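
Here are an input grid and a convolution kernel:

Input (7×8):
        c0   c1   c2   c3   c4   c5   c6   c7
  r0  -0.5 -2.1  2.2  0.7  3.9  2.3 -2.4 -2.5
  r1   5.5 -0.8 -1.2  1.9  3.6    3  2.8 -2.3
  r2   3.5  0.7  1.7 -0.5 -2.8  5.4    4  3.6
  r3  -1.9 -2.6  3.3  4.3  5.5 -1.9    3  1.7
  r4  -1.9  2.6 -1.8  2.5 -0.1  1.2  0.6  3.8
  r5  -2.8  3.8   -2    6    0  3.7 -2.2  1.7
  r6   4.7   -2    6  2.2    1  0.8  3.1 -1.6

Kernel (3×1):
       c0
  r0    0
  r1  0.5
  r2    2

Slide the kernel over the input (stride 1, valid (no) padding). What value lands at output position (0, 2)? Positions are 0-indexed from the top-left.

The receptive field on the input at this output position is [2.2 / -1.2 / 1.7]. Elementwise product with the kernel and sum: -1.2·0.5 + 1.7·2.

2.8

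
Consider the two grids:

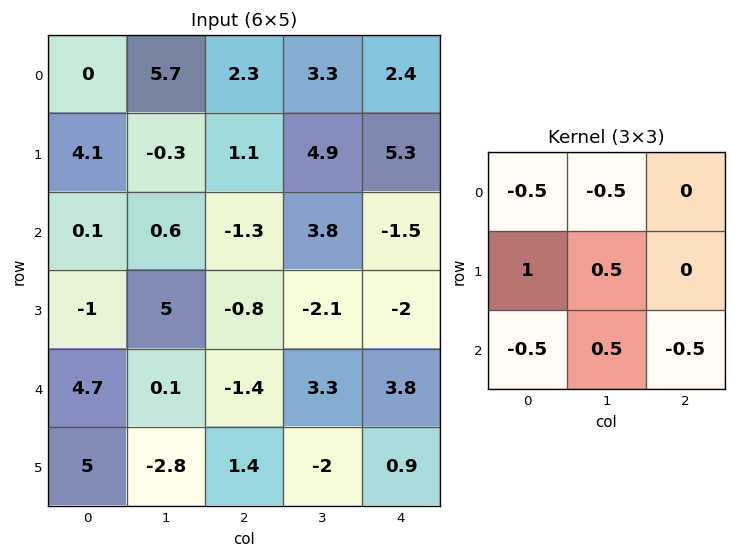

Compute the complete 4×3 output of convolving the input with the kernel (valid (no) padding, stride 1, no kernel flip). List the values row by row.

Output[0,0]: The receptive field on the input at this output position is [0 5.7 2.3 / 4.1 -0.3 1.1 / 0.1 0.6 -1.3]. Elementwise product with the kernel and sum: 0·-0.5 + 5.7·-0.5 + 4.1·1 + -0.3·0.5 + 0.1·-0.5 + 0.6·0.5 + -1.3·-0.5.

2 -6.6 4.05
1.9 -2.3 -2.05
-0.45 2.55 -2.65
-1.85 0.4 -0.45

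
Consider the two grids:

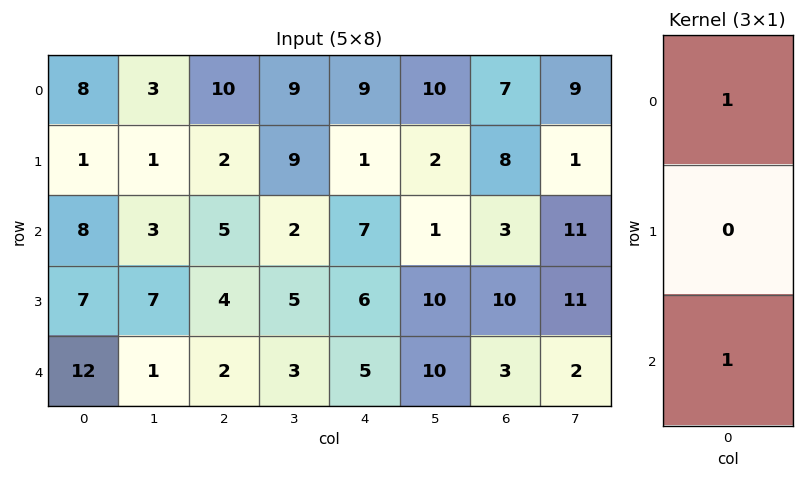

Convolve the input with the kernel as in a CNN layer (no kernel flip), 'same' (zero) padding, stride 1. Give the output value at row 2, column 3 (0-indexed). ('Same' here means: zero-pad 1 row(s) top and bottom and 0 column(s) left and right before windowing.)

The receptive field on the zero-padded input at this output position is [9 / 2 / 5]. Elementwise product with the kernel and sum: 9·1 + 5·1.

14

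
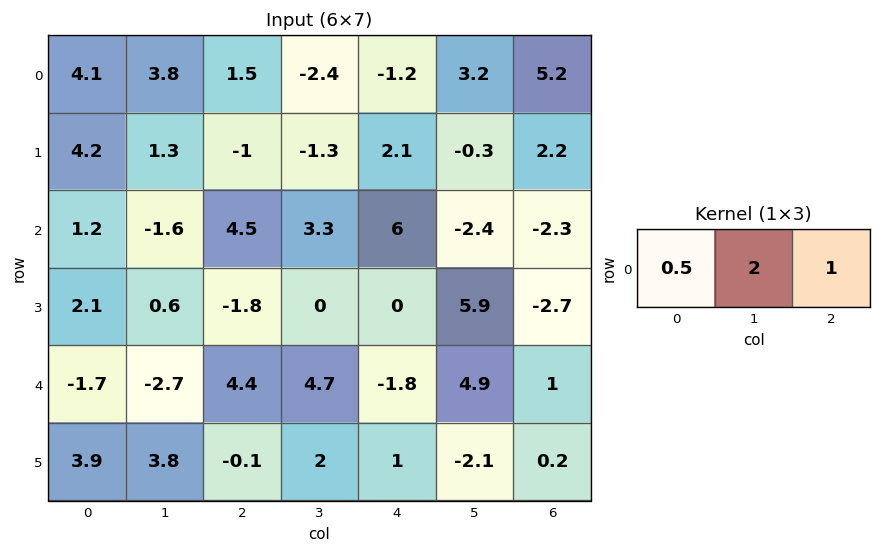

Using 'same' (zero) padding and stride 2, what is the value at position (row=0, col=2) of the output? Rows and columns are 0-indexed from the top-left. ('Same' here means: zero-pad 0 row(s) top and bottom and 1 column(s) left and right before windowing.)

-0.4

The receptive field on the zero-padded input at this output position is [-2.4 -1.2 3.2]. Elementwise product with the kernel and sum: -2.4·0.5 + -1.2·2 + 3.2·1.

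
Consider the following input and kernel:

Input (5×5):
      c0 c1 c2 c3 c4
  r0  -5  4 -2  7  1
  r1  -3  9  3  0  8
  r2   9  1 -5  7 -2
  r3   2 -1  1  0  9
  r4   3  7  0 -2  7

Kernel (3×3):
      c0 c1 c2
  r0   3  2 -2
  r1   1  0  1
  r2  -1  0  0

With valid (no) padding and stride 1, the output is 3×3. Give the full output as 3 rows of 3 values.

Output[0,0]: The receptive field on the input at this output position is [-5 4 -2 / -3 9 3 / 9 1 -5]. Elementwise product with the kernel and sum: -5·3 + 4·2 + -2·-2 + -3·1 + 3·1 + 9·-1.

-12 2 22
5 42 -15
39 -29 13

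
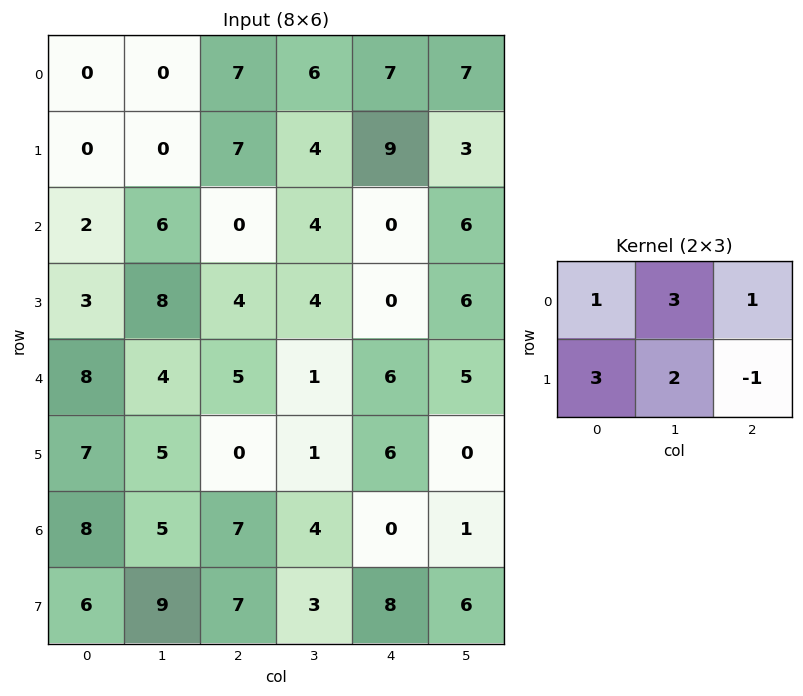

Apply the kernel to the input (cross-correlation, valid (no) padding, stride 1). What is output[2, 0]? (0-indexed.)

41

The receptive field on the input at this output position is [2 6 0 / 3 8 4]. Elementwise product with the kernel and sum: 2·1 + 6·3 + 0·1 + 3·3 + 8·2 + 4·-1.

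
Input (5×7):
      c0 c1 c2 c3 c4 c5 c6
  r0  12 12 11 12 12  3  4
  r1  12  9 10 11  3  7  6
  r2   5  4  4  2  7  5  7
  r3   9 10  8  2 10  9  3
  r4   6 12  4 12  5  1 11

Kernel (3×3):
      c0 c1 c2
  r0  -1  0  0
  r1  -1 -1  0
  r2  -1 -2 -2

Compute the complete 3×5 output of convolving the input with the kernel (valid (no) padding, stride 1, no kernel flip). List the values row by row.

-54 -47 -54 -52 -53
-66 -47 -48 -60 -49
-62 -66 -52 -38 -55

Output[0,0]: The receptive field on the input at this output position is [12 12 11 / 12 9 10 / 5 4 4]. Elementwise product with the kernel and sum: 12·-1 + 12·-1 + 9·-1 + 5·-1 + 4·-2 + 4·-2.
Output[0,1]: The receptive field on the input at this output position is [12 11 12 / 9 10 11 / 4 4 2]. Elementwise product with the kernel and sum: 12·-1 + 9·-1 + 10·-1 + 4·-1 + 4·-2 + 2·-2.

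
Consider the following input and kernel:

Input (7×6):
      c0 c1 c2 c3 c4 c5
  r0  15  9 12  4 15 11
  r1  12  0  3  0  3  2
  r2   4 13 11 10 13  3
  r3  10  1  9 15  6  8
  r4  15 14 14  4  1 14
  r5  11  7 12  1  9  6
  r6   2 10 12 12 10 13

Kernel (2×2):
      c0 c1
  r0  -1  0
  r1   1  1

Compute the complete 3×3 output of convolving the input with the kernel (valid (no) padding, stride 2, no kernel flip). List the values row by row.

Output[0,0]: The receptive field on the input at this output position is [15 9 / 12 0]. Elementwise product with the kernel and sum: 15·-1 + 12·1 + 0·1.
Output[0,1]: The receptive field on the input at this output position is [12 4 / 3 0]. Elementwise product with the kernel and sum: 12·-1 + 3·1 + 0·1.

-3 -9 -10
7 13 1
3 -1 14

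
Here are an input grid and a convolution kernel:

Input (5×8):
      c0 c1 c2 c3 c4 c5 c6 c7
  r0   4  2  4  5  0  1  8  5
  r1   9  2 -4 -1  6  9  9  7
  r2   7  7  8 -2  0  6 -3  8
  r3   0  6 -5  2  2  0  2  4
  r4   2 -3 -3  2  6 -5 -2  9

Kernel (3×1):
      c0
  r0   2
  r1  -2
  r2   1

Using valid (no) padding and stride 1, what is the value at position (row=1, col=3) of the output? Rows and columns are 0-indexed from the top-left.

The receptive field on the input at this output position is [-1 / -2 / 2]. Elementwise product with the kernel and sum: -1·2 + -2·-2 + 2·1.

4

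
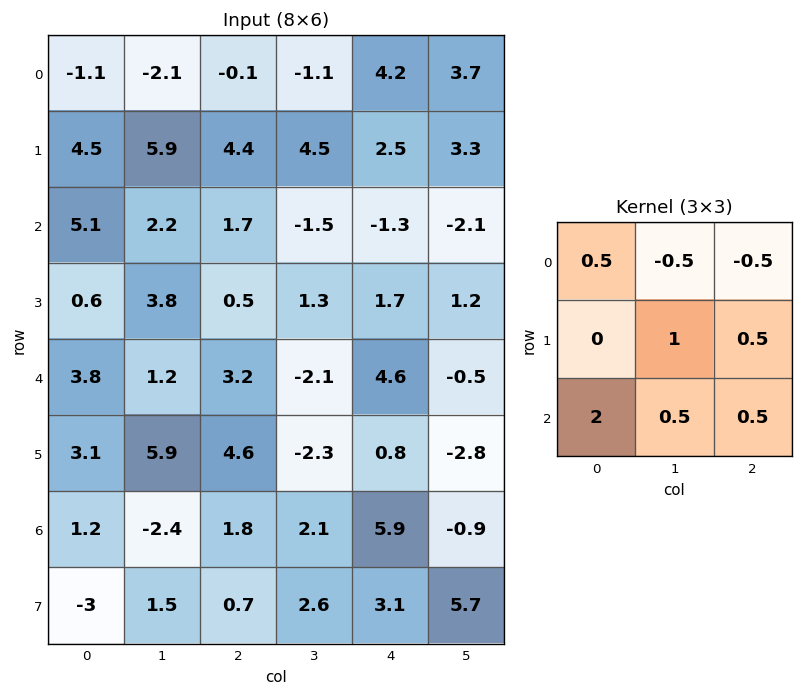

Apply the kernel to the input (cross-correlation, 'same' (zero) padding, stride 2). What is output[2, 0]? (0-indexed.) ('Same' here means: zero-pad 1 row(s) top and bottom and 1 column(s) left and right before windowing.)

The receptive field on the zero-padded input at this output position is [0 0.6 3.8 / 0 3.8 1.2 / 0 3.1 5.9]. Elementwise product with the kernel and sum: 0·0.5 + 0.6·-0.5 + 3.8·-0.5 + 3.8·1 + 1.2·0.5 + 0·2 + 3.1·0.5 + 5.9·0.5.

6.7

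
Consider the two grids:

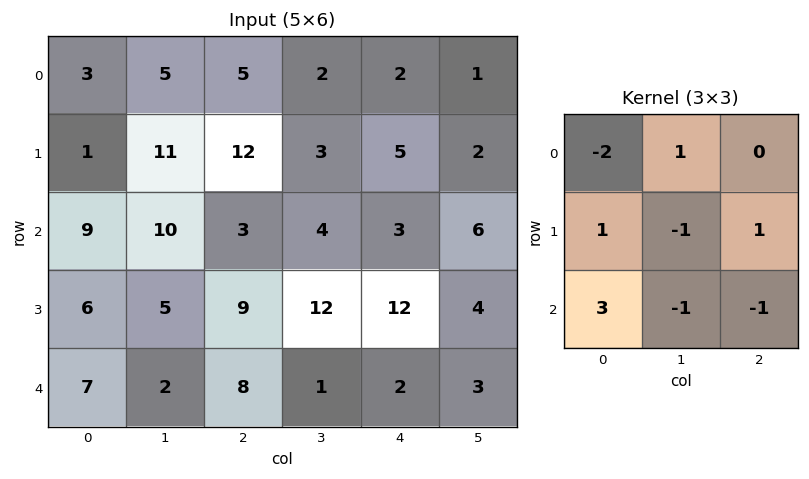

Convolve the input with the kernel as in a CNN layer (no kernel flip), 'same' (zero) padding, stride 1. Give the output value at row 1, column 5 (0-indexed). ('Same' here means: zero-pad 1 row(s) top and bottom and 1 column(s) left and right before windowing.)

3

The receptive field on the zero-padded input at this output position is [2 1 0 / 5 2 0 / 3 6 0]. Elementwise product with the kernel and sum: 2·-2 + 1·1 + 5·1 + 2·-1 + 0·1 + 3·3 + 6·-1 + 0·-1.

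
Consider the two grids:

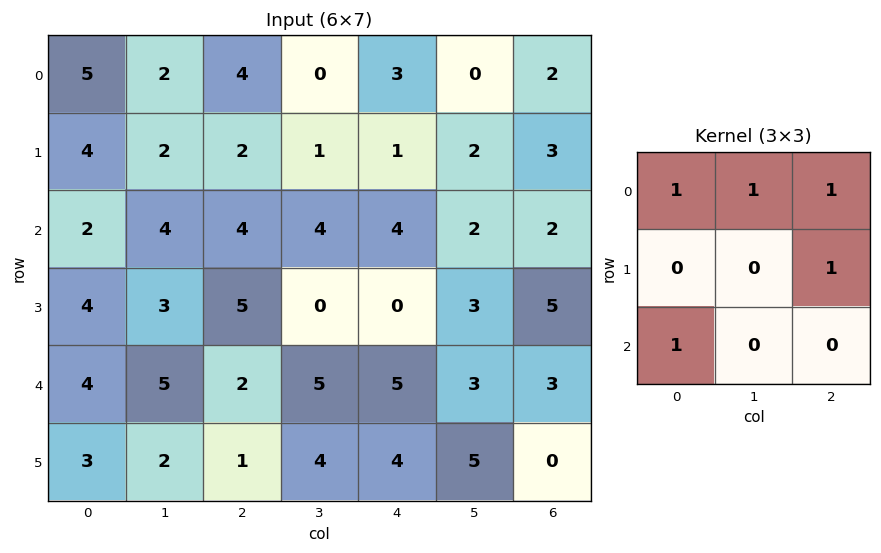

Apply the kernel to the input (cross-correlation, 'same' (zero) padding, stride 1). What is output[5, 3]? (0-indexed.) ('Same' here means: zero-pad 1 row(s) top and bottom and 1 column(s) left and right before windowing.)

The receptive field on the zero-padded input at this output position is [2 5 5 / 1 4 4 / 0 0 0]. Elementwise product with the kernel and sum: 2·1 + 5·1 + 5·1 + 4·1 + 0·1.

16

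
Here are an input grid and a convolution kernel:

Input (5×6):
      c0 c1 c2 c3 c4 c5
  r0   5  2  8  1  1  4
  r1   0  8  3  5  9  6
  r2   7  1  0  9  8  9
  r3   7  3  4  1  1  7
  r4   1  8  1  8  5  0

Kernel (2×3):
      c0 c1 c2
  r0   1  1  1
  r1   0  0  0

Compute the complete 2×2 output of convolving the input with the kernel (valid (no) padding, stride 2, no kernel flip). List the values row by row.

Output[0,0]: The receptive field on the input at this output position is [5 2 8 / 0 8 3]. Elementwise product with the kernel and sum: 5·1 + 2·1 + 8·1.

15 10
8 17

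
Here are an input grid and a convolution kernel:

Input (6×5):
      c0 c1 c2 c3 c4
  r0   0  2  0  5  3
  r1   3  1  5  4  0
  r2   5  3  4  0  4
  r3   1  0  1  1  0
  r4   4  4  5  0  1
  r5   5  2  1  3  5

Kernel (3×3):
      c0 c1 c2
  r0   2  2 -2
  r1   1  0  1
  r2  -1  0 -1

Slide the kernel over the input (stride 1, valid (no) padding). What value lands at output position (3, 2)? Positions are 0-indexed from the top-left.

4

The receptive field on the input at this output position is [1 1 0 / 5 0 1 / 1 3 5]. Elementwise product with the kernel and sum: 1·2 + 1·2 + 0·-2 + 5·1 + 1·1 + 1·-1 + 5·-1.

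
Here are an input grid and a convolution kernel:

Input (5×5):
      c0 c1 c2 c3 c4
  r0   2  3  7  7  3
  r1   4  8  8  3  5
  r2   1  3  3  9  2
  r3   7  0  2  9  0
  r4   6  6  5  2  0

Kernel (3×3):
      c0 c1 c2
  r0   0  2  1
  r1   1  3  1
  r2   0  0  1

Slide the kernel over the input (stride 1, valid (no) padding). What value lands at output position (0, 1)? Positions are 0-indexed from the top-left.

65

The receptive field on the input at this output position is [3 7 7 / 8 8 3 / 3 3 9]. Elementwise product with the kernel and sum: 7·2 + 7·1 + 8·1 + 8·3 + 3·1 + 9·1.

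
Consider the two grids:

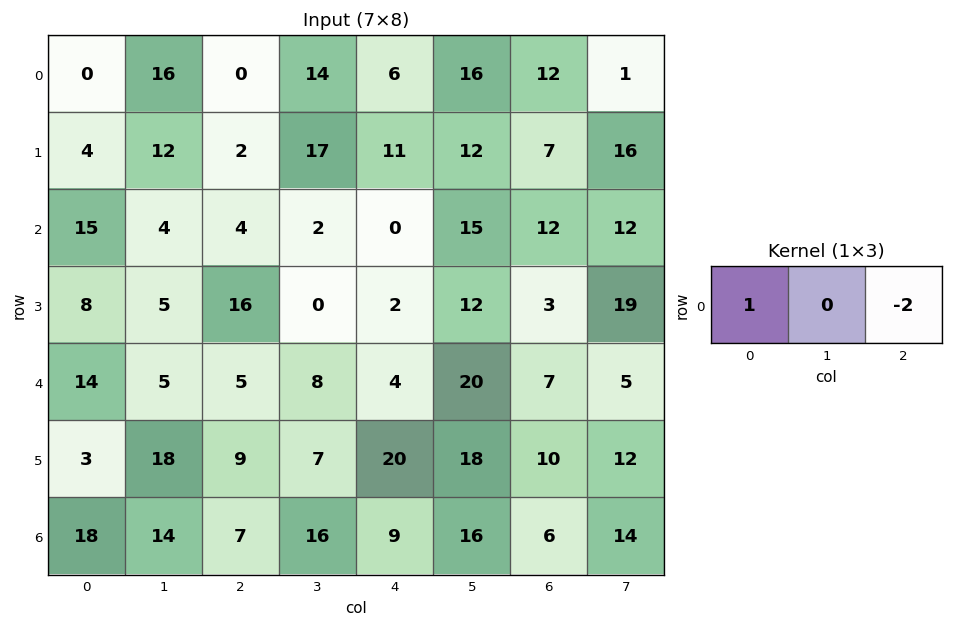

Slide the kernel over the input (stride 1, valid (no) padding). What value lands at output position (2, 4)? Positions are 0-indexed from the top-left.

The receptive field on the input at this output position is [0 15 12]. Elementwise product with the kernel and sum: 0·1 + 12·-2.

-24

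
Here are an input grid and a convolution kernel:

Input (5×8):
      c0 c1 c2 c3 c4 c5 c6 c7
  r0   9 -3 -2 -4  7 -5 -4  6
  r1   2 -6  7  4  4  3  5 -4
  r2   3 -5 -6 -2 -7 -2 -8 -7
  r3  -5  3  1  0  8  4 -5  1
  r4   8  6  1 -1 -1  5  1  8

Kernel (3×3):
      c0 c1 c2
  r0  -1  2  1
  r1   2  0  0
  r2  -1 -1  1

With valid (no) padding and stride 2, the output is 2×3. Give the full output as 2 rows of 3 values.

Output[0,0]: The receptive field on the input at this output position is [9 -3 -2 / 2 -6 7 / 3 -5 -6]. Elementwise product with the kernel and sum: 9·-1 + -3·2 + -2·1 + 2·2 + 3·-1 + -5·-1 + -6·1.

-17 16 -12
-42 -4 8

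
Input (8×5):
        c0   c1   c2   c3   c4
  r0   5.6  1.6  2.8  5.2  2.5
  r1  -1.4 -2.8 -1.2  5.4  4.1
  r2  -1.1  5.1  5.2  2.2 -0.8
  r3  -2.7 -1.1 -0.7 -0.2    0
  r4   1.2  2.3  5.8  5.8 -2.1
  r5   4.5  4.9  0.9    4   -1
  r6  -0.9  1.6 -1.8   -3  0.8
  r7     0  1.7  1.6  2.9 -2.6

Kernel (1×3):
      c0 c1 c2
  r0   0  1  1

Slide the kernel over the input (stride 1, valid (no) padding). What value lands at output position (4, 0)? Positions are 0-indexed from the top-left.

The receptive field on the input at this output position is [1.2 2.3 5.8]. Elementwise product with the kernel and sum: 2.3·1 + 5.8·1.

8.1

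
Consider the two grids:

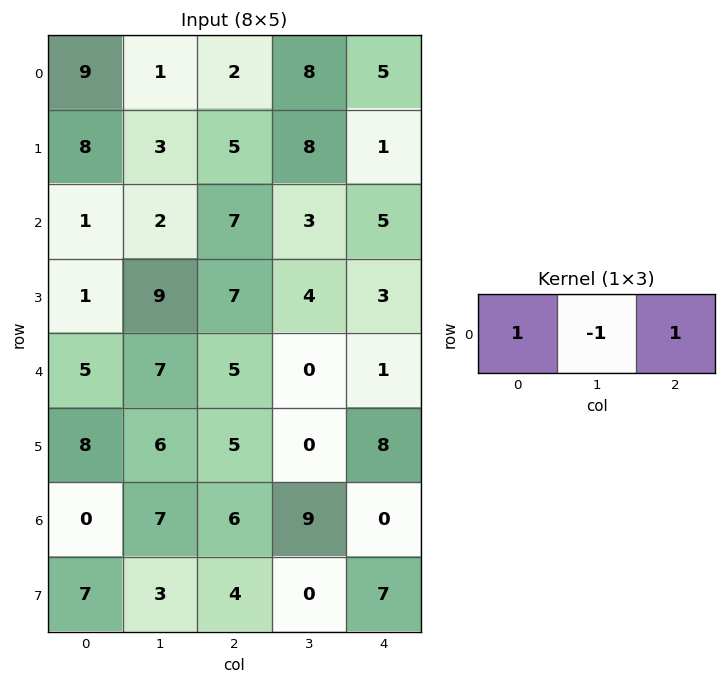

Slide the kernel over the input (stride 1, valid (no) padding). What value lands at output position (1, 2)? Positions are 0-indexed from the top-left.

-2

The receptive field on the input at this output position is [5 8 1]. Elementwise product with the kernel and sum: 5·1 + 8·-1 + 1·1.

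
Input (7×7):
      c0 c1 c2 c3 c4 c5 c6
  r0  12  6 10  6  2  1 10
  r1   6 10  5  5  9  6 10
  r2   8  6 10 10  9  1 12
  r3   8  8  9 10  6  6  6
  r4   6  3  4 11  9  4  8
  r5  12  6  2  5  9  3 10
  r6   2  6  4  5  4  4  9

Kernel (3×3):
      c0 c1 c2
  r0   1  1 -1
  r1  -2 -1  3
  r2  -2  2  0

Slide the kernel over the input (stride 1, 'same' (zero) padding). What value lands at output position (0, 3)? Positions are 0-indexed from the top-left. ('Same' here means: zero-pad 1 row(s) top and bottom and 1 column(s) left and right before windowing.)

-20

The receptive field on the zero-padded input at this output position is [0 0 0 / 10 6 2 / 5 5 9]. Elementwise product with the kernel and sum: 0·1 + 0·1 + 0·-1 + 10·-2 + 6·-1 + 2·3 + 5·-2 + 5·2.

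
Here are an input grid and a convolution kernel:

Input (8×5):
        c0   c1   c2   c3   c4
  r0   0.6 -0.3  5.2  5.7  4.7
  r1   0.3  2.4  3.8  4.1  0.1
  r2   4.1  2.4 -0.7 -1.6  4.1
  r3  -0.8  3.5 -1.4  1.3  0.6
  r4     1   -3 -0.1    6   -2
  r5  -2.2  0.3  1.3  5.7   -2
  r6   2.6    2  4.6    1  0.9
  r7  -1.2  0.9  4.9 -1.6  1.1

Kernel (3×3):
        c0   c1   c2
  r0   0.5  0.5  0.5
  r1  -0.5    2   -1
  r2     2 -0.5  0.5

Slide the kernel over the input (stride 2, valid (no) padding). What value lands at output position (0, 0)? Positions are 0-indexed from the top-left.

10.25

The receptive field on the input at this output position is [0.6 -0.3 5.2 / 0.3 2.4 3.8 / 4.1 2.4 -0.7]. Elementwise product with the kernel and sum: 0.6·0.5 + -0.3·0.5 + 5.2·0.5 + 0.3·-0.5 + 2.4·2 + 3.8·-1 + 4.1·2 + 2.4·-0.5 + -0.7·0.5.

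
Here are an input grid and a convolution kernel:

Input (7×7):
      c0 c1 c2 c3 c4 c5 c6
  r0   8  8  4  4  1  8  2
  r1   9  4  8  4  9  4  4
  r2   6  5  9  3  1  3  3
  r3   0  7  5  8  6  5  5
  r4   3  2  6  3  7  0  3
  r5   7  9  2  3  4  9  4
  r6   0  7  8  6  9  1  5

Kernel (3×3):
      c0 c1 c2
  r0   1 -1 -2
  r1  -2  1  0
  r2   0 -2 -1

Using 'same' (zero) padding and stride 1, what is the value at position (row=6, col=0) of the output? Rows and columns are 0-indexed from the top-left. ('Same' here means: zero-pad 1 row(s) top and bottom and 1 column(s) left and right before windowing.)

The receptive field on the zero-padded input at this output position is [0 7 9 / 0 0 7 / 0 0 0]. Elementwise product with the kernel and sum: 0·1 + 7·-1 + 9·-2 + 0·-2 + 0·1 + 0·-2 + 0·-1.

-25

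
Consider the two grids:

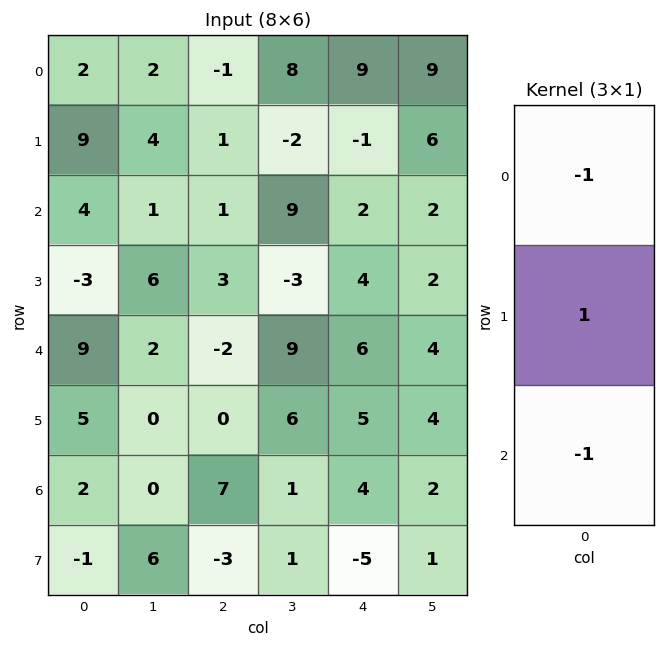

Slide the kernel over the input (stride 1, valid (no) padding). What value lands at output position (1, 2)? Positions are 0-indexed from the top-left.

The receptive field on the input at this output position is [1 / 1 / 3]. Elementwise product with the kernel and sum: 1·-1 + 1·1 + 3·-1.

-3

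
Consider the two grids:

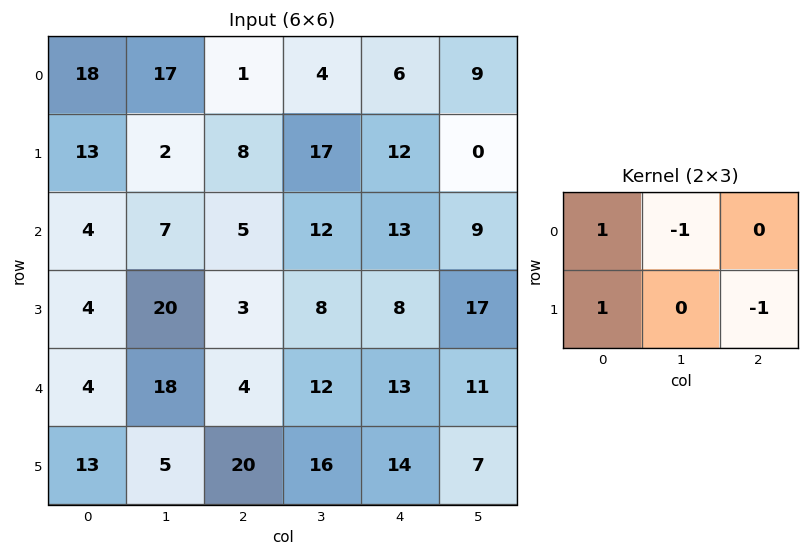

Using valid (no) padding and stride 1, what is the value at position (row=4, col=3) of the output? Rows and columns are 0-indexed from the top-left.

8

The receptive field on the input at this output position is [12 13 11 / 16 14 7]. Elementwise product with the kernel and sum: 12·1 + 13·-1 + 16·1 + 7·-1.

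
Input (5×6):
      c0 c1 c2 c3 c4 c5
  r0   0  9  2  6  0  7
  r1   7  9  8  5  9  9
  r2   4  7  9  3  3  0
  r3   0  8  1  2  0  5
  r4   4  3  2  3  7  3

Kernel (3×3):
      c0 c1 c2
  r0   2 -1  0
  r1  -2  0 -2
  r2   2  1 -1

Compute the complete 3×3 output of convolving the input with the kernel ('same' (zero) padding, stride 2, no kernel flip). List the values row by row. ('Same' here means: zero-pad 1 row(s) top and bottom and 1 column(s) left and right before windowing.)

-20 -9 -16
-29 5 -6
-6 3 -8

Output[0,0]: The receptive field on the zero-padded input at this output position is [0 0 0 / 0 0 9 / 0 7 9]. Elementwise product with the kernel and sum: 0·2 + 0·-1 + 0·-2 + 9·-2 + 0·2 + 7·1 + 9·-1.
Output[0,1]: The receptive field on the zero-padded input at this output position is [0 0 0 / 9 2 6 / 9 8 5]. Elementwise product with the kernel and sum: 0·2 + 0·-1 + 9·-2 + 6·-2 + 9·2 + 8·1 + 5·-1.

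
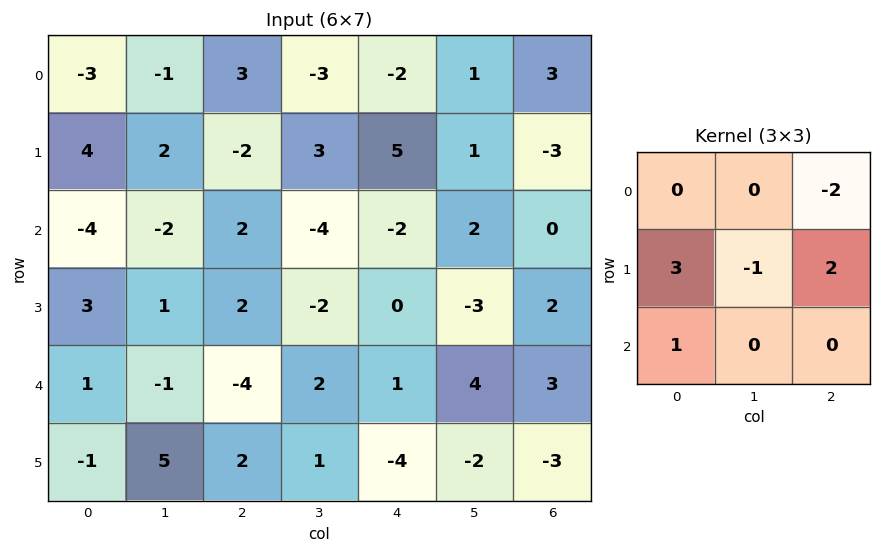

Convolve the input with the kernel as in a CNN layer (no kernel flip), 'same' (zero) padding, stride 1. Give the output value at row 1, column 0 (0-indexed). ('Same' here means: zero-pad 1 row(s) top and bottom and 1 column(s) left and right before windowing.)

2

The receptive field on the zero-padded input at this output position is [0 -3 -1 / 0 4 2 / 0 -4 -2]. Elementwise product with the kernel and sum: -1·-2 + 0·3 + 4·-1 + 2·2 + 0·1.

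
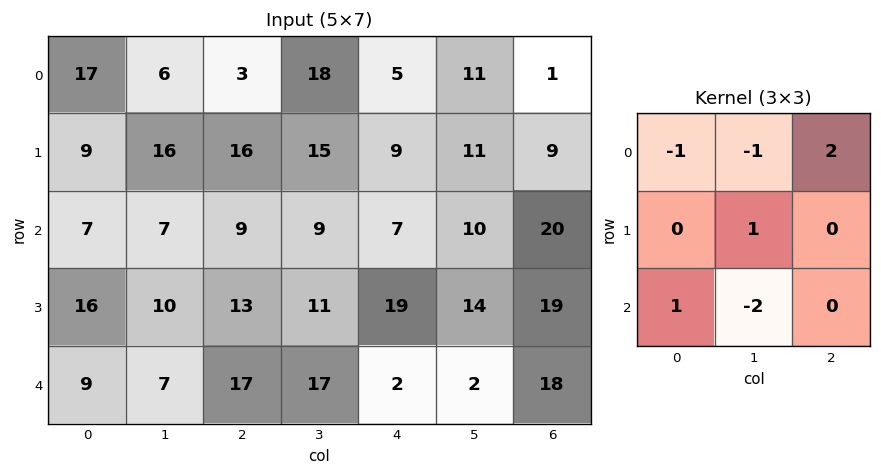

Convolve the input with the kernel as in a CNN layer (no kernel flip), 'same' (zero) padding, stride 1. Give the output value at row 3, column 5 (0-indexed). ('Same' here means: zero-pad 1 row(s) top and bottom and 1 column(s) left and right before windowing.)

35

The receptive field on the zero-padded input at this output position is [7 10 20 / 19 14 19 / 2 2 18]. Elementwise product with the kernel and sum: 7·-1 + 10·-1 + 20·2 + 14·1 + 2·1 + 2·-2.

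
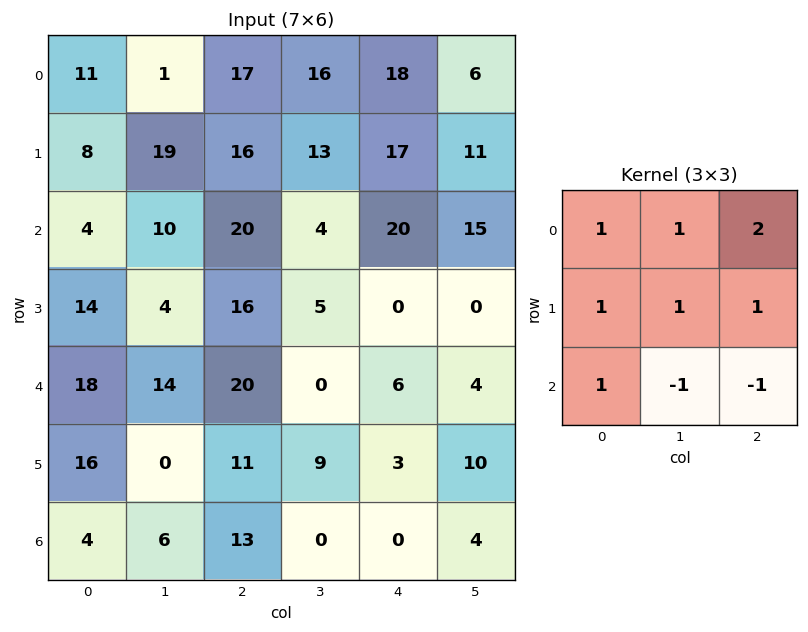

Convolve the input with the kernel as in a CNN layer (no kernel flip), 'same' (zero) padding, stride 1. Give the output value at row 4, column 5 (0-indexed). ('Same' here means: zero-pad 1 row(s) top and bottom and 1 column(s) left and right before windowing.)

The receptive field on the zero-padded input at this output position is [0 0 0 / 6 4 0 / 3 10 0]. Elementwise product with the kernel and sum: 0·1 + 0·1 + 0·2 + 6·1 + 4·1 + 0·1 + 3·1 + 10·-1 + 0·-1.

3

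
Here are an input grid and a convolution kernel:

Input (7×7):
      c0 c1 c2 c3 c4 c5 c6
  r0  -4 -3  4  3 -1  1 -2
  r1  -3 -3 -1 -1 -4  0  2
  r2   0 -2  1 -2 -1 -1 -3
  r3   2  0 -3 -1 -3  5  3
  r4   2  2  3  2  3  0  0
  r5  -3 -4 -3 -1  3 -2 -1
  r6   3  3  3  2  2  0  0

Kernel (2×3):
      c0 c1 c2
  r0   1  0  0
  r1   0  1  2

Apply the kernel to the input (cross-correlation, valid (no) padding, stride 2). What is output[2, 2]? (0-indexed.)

The receptive field on the input at this output position is [3 0 0 / 3 -2 -1]. Elementwise product with the kernel and sum: 3·1 + -2·1 + -1·2.

-1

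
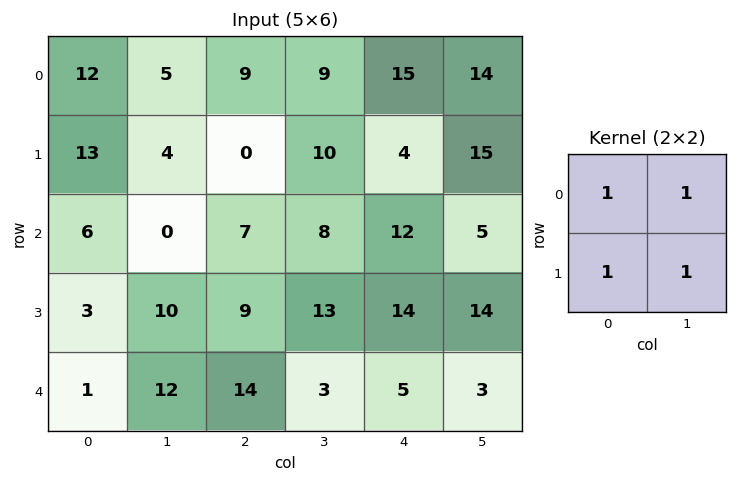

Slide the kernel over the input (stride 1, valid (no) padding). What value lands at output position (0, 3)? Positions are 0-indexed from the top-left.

The receptive field on the input at this output position is [9 15 / 10 4]. Elementwise product with the kernel and sum: 9·1 + 15·1 + 10·1 + 4·1.

38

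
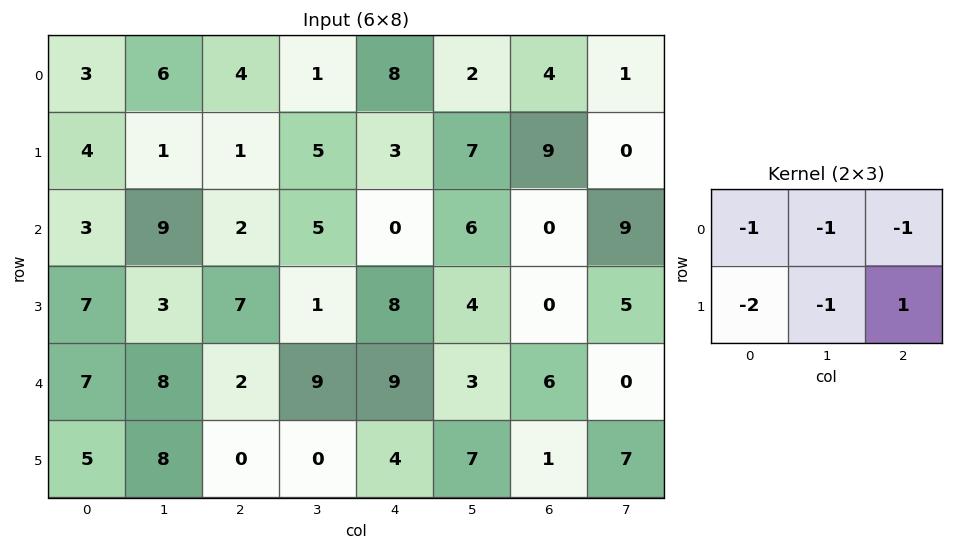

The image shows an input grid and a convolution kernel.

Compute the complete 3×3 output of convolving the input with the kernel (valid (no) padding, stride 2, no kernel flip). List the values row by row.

-21 -17 -18
-24 -14 -26
-35 -16 -32

Output[0,0]: The receptive field on the input at this output position is [3 6 4 / 4 1 1]. Elementwise product with the kernel and sum: 3·-1 + 6·-1 + 4·-1 + 4·-2 + 1·-1 + 1·1.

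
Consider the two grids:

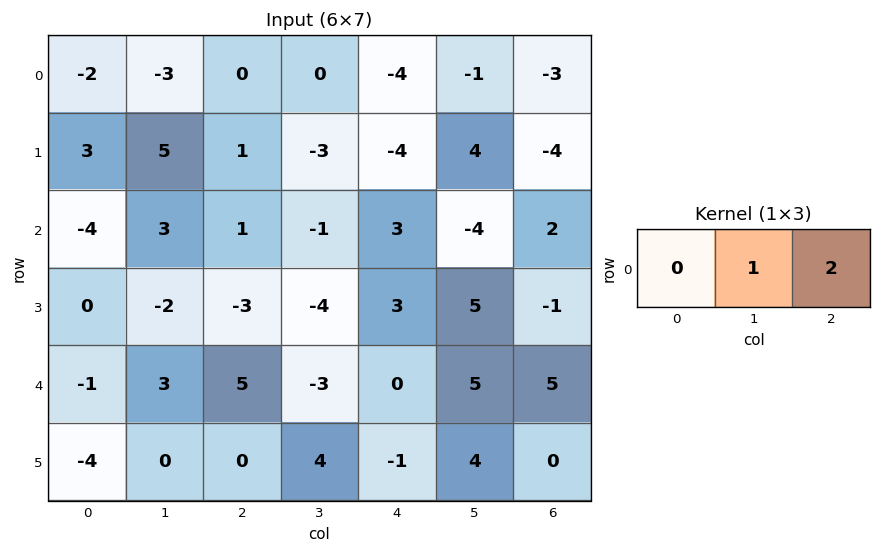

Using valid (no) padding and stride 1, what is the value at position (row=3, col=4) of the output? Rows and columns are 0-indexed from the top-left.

The receptive field on the input at this output position is [3 5 -1]. Elementwise product with the kernel and sum: 5·1 + -1·2.

3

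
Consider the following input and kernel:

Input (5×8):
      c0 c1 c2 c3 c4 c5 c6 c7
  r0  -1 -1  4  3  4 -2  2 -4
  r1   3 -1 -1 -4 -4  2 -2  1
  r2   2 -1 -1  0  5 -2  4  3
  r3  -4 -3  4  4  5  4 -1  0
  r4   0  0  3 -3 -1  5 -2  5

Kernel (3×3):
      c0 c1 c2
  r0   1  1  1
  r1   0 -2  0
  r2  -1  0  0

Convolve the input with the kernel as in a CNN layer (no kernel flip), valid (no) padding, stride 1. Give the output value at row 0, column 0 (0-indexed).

2

The receptive field on the input at this output position is [-1 -1 4 / 3 -1 -1 / 2 -1 -1]. Elementwise product with the kernel and sum: -1·1 + -1·1 + 4·1 + -1·-2 + 2·-1.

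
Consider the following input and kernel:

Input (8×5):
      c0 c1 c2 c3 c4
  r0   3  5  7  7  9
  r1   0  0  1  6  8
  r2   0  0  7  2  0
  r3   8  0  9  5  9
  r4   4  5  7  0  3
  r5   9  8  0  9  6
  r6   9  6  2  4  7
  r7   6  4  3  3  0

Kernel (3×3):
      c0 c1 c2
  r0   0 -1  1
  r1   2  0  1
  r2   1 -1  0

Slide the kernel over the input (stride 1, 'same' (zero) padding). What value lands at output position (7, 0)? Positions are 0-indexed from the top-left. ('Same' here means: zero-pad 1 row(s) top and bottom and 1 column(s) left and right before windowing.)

1

The receptive field on the zero-padded input at this output position is [0 9 6 / 0 6 4 / 0 0 0]. Elementwise product with the kernel and sum: 9·-1 + 6·1 + 0·2 + 4·1 + 0·1 + 0·-1.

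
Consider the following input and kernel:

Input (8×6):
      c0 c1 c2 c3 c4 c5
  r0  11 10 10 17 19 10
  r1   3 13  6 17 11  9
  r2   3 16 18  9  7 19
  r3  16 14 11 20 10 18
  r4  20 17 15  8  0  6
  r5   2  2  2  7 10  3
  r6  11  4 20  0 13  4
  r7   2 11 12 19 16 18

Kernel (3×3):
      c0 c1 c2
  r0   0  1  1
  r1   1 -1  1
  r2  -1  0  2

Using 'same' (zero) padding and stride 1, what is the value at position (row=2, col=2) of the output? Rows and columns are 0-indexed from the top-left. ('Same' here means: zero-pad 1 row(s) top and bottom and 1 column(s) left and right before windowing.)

The receptive field on the zero-padded input at this output position is [13 6 17 / 16 18 9 / 14 11 20]. Elementwise product with the kernel and sum: 6·1 + 17·1 + 16·1 + 18·-1 + 9·1 + 14·-1 + 20·2.

56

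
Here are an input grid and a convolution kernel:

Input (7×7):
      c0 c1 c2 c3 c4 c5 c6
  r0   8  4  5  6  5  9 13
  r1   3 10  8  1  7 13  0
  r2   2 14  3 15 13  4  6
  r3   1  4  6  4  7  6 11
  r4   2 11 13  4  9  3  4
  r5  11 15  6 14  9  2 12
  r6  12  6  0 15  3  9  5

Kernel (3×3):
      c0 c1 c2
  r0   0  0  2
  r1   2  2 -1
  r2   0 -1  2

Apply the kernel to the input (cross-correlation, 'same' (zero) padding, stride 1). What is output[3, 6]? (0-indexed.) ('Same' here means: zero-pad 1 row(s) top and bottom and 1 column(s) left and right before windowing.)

The receptive field on the zero-padded input at this output position is [4 6 0 / 6 11 0 / 3 4 0]. Elementwise product with the kernel and sum: 0·2 + 6·2 + 11·2 + 0·-1 + 4·-1 + 0·2.

30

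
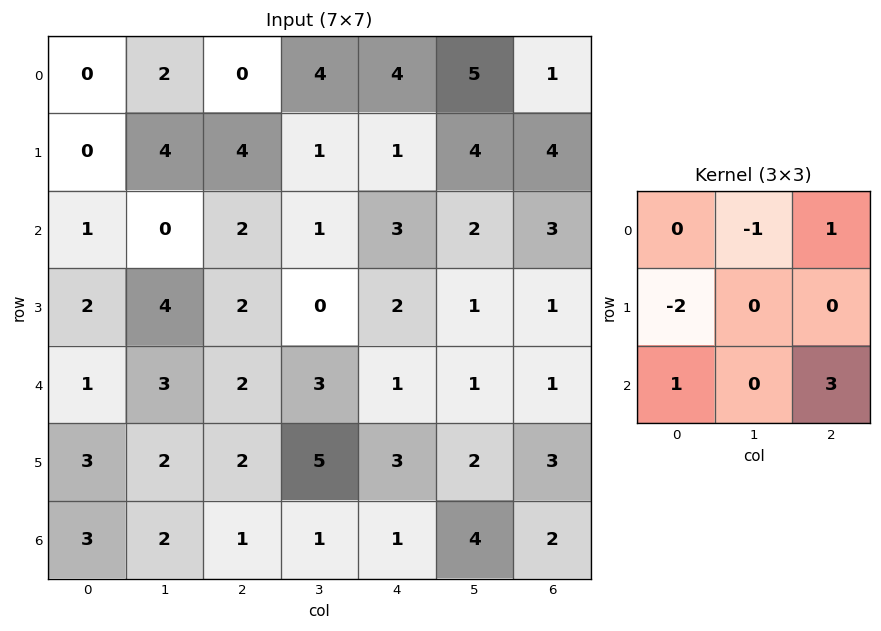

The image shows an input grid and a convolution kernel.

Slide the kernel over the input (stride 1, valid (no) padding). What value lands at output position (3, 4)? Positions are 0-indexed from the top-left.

The receptive field on the input at this output position is [2 1 1 / 1 1 1 / 3 2 3]. Elementwise product with the kernel and sum: 1·-1 + 1·1 + 1·-2 + 3·1 + 3·3.

10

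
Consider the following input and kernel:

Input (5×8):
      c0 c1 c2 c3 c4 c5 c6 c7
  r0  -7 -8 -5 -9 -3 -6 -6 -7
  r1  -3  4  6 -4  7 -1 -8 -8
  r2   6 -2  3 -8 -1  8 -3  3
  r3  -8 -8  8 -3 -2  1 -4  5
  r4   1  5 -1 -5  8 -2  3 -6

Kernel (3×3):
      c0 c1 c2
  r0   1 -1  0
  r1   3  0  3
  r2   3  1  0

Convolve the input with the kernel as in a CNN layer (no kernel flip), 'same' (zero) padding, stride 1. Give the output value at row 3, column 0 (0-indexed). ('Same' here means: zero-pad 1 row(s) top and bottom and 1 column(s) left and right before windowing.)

-29

The receptive field on the zero-padded input at this output position is [0 6 -2 / 0 -8 -8 / 0 1 5]. Elementwise product with the kernel and sum: 0·1 + 6·-1 + 0·3 + -8·3 + 0·3 + 1·1.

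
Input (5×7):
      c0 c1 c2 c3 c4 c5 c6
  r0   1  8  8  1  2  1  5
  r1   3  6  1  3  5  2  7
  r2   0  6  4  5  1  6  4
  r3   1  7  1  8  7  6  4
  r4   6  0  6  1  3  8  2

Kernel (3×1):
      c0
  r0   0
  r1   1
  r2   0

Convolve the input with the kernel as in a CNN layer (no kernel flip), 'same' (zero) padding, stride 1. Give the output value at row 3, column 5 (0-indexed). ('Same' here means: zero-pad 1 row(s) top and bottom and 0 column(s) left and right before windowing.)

6

The receptive field on the zero-padded input at this output position is [6 / 6 / 8]. Elementwise product with the kernel and sum: 6·1.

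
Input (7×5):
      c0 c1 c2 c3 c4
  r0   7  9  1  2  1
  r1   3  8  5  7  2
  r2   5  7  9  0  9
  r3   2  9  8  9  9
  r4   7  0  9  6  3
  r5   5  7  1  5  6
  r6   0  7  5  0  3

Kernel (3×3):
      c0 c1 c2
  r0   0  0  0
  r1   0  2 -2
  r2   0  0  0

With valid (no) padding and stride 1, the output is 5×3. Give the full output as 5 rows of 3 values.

Output[0,0]: The receptive field on the input at this output position is [7 9 1 / 3 8 5 / 5 7 9]. Elementwise product with the kernel and sum: 8·2 + 5·-2.
Output[0,1]: The receptive field on the input at this output position is [9 1 2 / 8 5 7 / 7 9 0]. Elementwise product with the kernel and sum: 5·2 + 7·-2.

6 -4 10
-4 18 -18
2 -2 0
-18 6 6
12 -8 -2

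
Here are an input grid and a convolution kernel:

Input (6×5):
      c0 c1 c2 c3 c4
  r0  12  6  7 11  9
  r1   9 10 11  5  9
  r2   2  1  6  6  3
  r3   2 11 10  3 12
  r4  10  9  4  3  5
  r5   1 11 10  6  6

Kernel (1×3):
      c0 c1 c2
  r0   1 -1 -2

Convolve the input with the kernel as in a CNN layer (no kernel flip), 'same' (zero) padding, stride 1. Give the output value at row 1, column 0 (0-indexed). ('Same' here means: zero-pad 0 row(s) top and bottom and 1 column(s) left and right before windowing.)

The receptive field on the zero-padded input at this output position is [0 9 10]. Elementwise product with the kernel and sum: 0·1 + 9·-1 + 10·-2.

-29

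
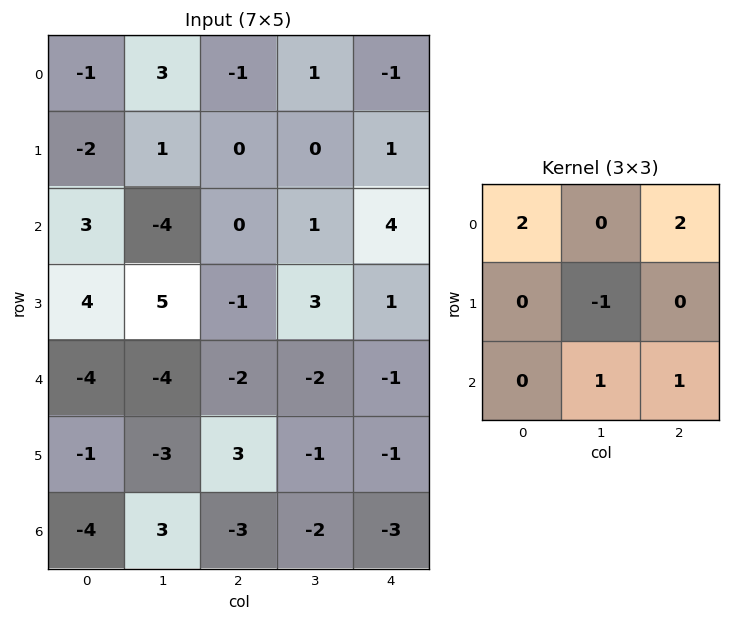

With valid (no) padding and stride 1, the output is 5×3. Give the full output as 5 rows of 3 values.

-9 9 1
4 4 5
-5 -9 2
10 20 0
-9 -20 -10

Output[0,0]: The receptive field on the input at this output position is [-1 3 -1 / -2 1 0 / 3 -4 0]. Elementwise product with the kernel and sum: -1·2 + -1·2 + 1·-1 + -4·1 + 0·1.
Output[0,1]: The receptive field on the input at this output position is [3 -1 1 / 1 0 0 / -4 0 1]. Elementwise product with the kernel and sum: 3·2 + 1·2 + 0·-1 + 0·1 + 1·1.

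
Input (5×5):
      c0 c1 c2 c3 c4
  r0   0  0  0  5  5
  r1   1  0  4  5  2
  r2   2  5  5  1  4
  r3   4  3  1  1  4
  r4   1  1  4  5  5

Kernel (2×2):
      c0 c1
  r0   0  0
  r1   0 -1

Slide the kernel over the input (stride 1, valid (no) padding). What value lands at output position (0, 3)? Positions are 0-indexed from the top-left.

The receptive field on the input at this output position is [5 5 / 5 2]. Elementwise product with the kernel and sum: 2·-1.

-2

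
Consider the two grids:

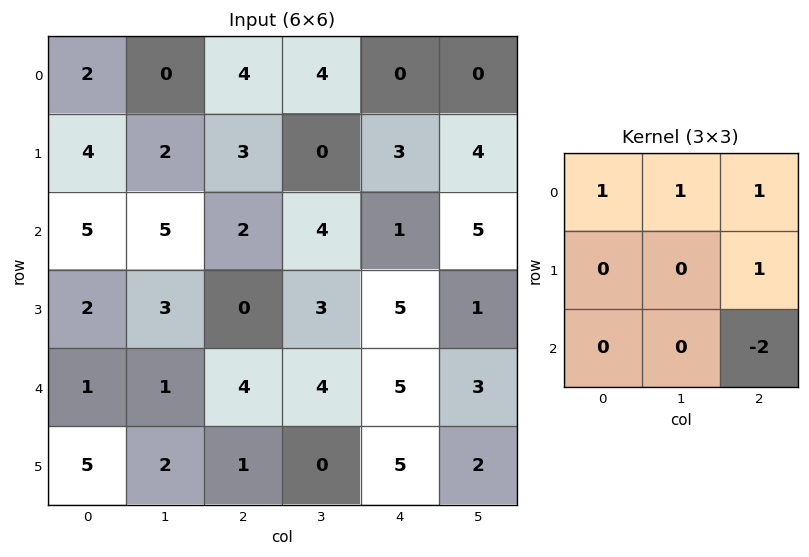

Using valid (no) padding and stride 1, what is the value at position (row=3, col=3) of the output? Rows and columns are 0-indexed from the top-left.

The receptive field on the input at this output position is [3 5 1 / 4 5 3 / 0 5 2]. Elementwise product with the kernel and sum: 3·1 + 5·1 + 1·1 + 3·1 + 2·-2.

8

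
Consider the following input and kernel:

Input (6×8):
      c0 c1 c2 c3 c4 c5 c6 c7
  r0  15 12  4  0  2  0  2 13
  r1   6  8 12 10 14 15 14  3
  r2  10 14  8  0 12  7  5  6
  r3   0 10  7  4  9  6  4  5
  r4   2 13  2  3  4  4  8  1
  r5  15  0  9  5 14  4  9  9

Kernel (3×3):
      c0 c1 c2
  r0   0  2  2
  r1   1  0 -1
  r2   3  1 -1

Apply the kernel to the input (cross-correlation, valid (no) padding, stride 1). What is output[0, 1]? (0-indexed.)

56

The receptive field on the input at this output position is [12 4 0 / 8 12 10 / 14 8 0]. Elementwise product with the kernel and sum: 4·2 + 0·2 + 8·1 + 10·-1 + 14·3 + 8·1 + 0·-1.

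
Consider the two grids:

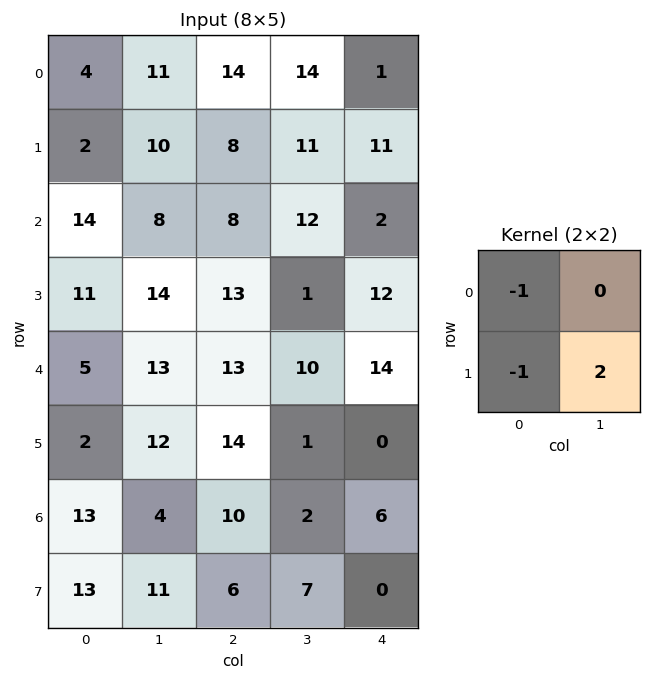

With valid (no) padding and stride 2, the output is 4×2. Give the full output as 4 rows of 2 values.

14 0
3 -19
17 -25
-4 -2

Output[0,0]: The receptive field on the input at this output position is [4 11 / 2 10]. Elementwise product with the kernel and sum: 4·-1 + 2·-1 + 10·2.
Output[0,1]: The receptive field on the input at this output position is [14 14 / 8 11]. Elementwise product with the kernel and sum: 14·-1 + 8·-1 + 11·2.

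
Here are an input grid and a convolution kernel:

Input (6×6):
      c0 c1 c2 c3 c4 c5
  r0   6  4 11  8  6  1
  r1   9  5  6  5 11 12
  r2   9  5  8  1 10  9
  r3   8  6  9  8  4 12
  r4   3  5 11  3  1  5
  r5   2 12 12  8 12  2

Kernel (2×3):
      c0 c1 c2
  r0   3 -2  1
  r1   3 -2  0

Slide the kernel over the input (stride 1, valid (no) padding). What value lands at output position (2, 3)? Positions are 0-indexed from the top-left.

8

The receptive field on the input at this output position is [1 10 9 / 8 4 12]. Elementwise product with the kernel and sum: 1·3 + 10·-2 + 9·1 + 8·3 + 4·-2.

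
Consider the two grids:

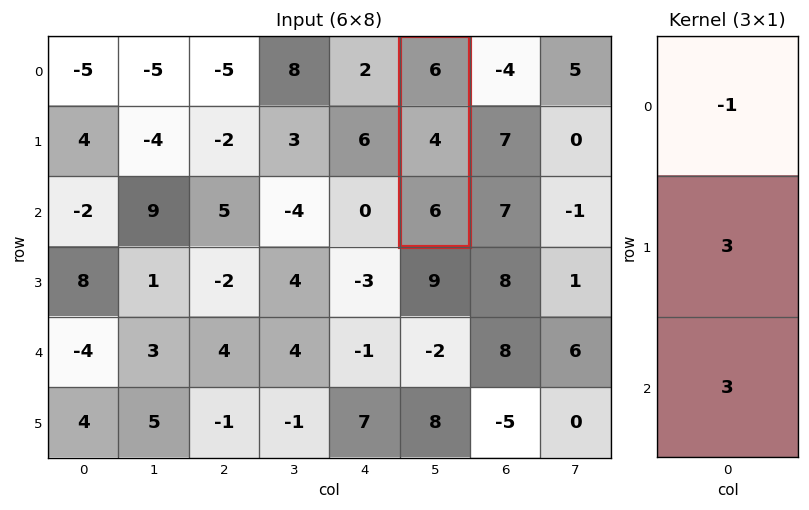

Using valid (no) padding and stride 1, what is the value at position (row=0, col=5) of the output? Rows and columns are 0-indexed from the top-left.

24

The receptive field on the input at this output position is [6 / 4 / 6]. Elementwise product with the kernel and sum: 6·-1 + 4·3 + 6·3.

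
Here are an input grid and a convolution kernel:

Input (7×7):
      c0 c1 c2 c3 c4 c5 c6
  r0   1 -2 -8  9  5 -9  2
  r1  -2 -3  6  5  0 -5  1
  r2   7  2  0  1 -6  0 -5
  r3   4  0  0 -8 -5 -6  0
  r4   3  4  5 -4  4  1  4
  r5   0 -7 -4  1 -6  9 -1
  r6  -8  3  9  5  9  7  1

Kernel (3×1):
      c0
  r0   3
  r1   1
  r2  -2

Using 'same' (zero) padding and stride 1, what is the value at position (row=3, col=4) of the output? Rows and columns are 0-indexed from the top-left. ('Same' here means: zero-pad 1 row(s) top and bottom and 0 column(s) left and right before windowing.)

The receptive field on the zero-padded input at this output position is [-6 / -5 / 4]. Elementwise product with the kernel and sum: -6·3 + -5·1 + 4·-2.

-31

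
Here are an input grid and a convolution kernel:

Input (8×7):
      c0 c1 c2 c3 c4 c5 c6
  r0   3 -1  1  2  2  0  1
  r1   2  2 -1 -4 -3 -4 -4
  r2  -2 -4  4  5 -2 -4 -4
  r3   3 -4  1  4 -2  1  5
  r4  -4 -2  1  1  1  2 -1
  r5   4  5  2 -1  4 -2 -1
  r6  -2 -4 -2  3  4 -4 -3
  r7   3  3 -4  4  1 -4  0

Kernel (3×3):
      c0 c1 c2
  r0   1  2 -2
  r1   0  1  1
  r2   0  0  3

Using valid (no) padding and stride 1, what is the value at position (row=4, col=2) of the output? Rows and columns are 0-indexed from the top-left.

The receptive field on the input at this output position is [1 1 1 / 2 -1 4 / -2 3 4]. Elementwise product with the kernel and sum: 1·1 + 1·2 + 1·-2 + -1·1 + 4·1 + 4·3.

16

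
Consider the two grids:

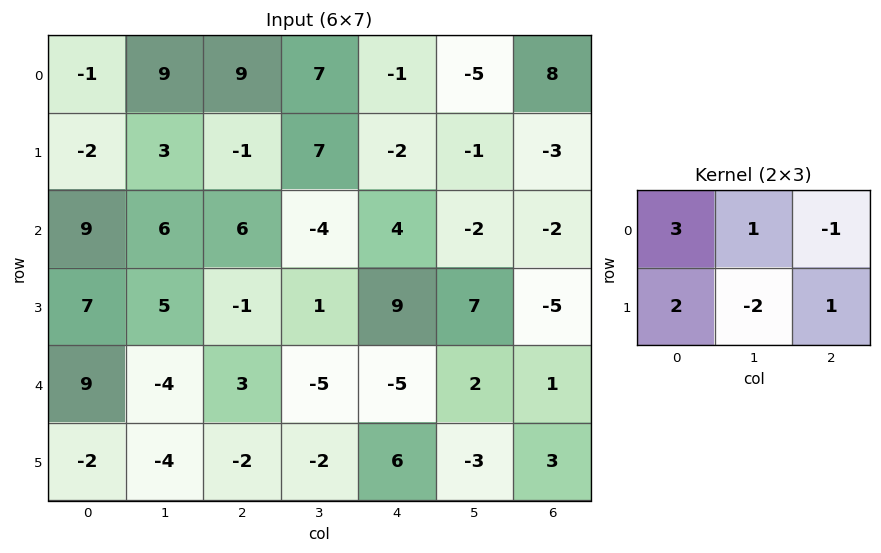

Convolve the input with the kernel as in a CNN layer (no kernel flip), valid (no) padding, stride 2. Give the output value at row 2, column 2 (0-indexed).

The receptive field on the input at this output position is [-5 2 1 / 6 -3 3]. Elementwise product with the kernel and sum: -5·3 + 2·1 + 1·-1 + 6·2 + -3·-2 + 3·1.

7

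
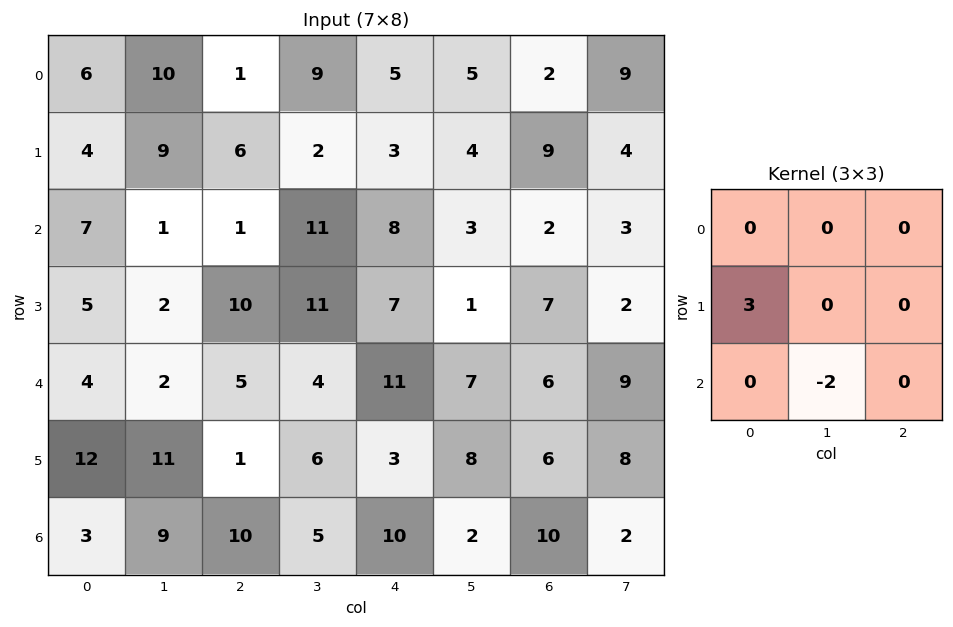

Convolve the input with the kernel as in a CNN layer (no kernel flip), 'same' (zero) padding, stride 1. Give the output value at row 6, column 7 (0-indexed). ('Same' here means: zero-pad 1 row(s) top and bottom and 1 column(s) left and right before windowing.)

30

The receptive field on the zero-padded input at this output position is [6 8 0 / 10 2 0 / 0 0 0]. Elementwise product with the kernel and sum: 10·3 + 0·-2.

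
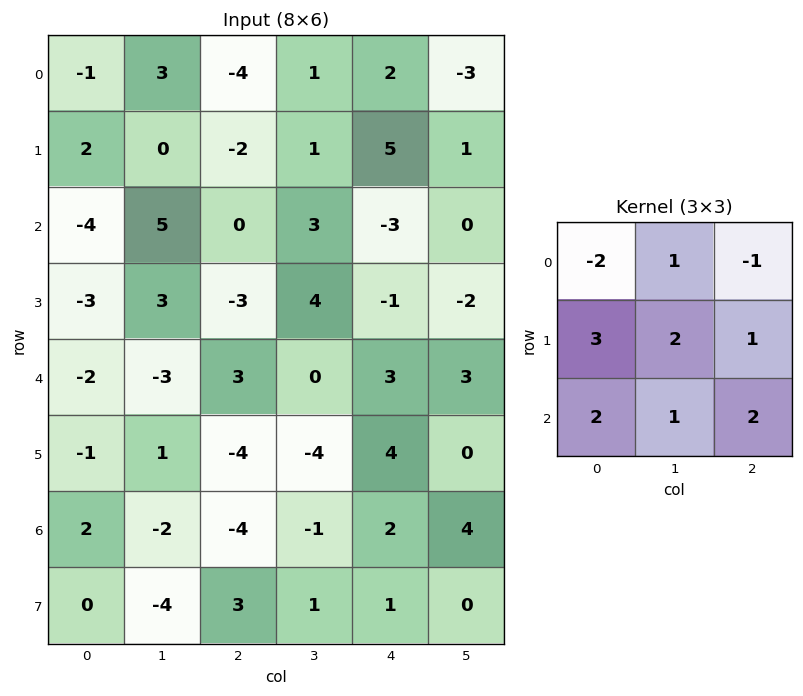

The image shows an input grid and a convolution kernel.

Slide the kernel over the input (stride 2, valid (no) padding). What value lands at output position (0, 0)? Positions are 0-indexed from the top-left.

The receptive field on the input at this output position is [-1 3 -4 / 2 0 -2 / -4 5 0]. Elementwise product with the kernel and sum: -1·-2 + 3·1 + -4·-1 + 2·3 + 0·2 + -2·1 + -4·2 + 5·1 + 0·2.

10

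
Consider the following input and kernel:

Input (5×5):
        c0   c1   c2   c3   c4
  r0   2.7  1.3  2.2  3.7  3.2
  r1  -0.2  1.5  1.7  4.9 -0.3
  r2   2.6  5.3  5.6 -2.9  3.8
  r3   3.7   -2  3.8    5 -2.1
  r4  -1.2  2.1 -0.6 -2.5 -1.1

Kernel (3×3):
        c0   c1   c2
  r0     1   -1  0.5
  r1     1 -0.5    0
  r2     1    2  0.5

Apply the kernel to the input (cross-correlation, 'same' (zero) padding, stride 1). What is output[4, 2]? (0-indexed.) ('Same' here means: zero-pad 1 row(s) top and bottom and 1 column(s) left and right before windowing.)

-0.9

The receptive field on the zero-padded input at this output position is [-2 3.8 5 / 2.1 -0.6 -2.5 / 0 0 0]. Elementwise product with the kernel and sum: -2·1 + 3.8·-1 + 5·0.5 + 2.1·1 + -0.6·-0.5 + 0·1 + 0·2 + 0·0.5.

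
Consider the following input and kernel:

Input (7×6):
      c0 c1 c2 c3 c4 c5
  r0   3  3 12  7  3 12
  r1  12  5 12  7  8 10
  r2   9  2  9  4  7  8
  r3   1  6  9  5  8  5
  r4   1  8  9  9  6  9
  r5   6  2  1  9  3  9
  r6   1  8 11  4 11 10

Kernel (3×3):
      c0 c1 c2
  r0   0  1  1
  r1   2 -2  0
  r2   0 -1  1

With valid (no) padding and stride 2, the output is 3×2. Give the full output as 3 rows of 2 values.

Output[0,0]: The receptive field on the input at this output position is [3 3 12 / 12 5 12 / 9 2 9]. Elementwise product with the kernel and sum: 3·1 + 12·1 + 12·2 + 5·-2 + 2·-1 + 9·1.
Output[0,1]: The receptive field on the input at this output position is [12 7 3 / 12 7 8 / 9 4 7]. Elementwise product with the kernel and sum: 7·1 + 3·1 + 12·2 + 7·-2 + 4·-1 + 7·1.

36 23
2 16
28 6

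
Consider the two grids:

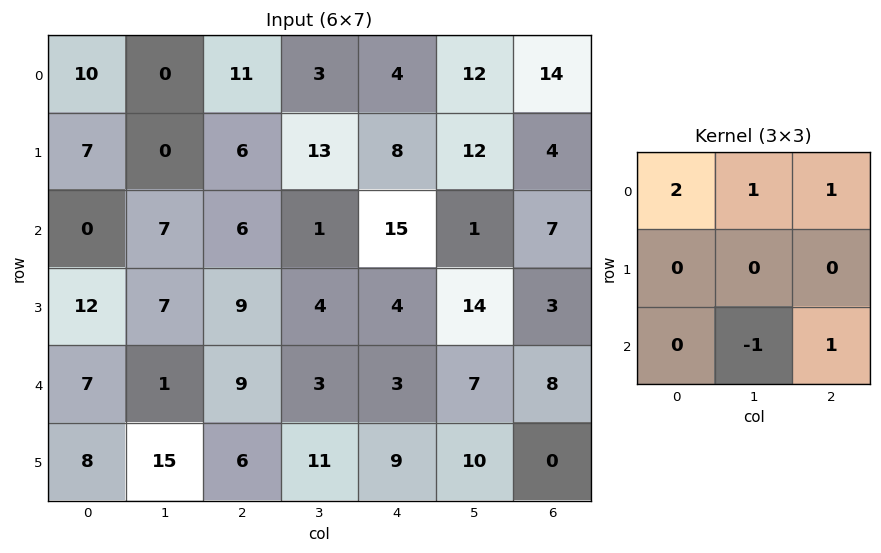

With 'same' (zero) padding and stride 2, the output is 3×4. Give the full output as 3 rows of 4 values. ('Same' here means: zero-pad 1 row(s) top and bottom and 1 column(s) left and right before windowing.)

-7 7 4 -4
2 14 56 25
26 32 27 31

Output[0,0]: The receptive field on the zero-padded input at this output position is [0 0 0 / 0 10 0 / 0 7 0]. Elementwise product with the kernel and sum: 0·2 + 0·1 + 0·1 + 7·-1 + 0·1.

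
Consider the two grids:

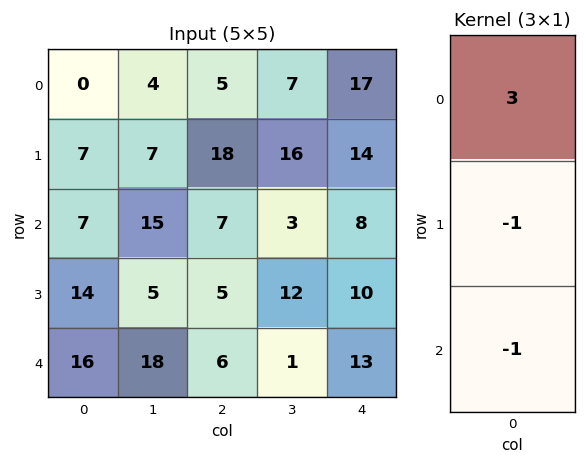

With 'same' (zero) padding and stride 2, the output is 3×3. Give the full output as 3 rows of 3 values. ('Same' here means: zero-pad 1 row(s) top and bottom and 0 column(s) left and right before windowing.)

Output[0,0]: The receptive field on the zero-padded input at this output position is [0 / 0 / 7]. Elementwise product with the kernel and sum: 0·3 + 0·-1 + 7·-1.
Output[0,1]: The receptive field on the zero-padded input at this output position is [0 / 5 / 18]. Elementwise product with the kernel and sum: 0·3 + 5·-1 + 18·-1.

-7 -23 -31
0 42 24
26 9 17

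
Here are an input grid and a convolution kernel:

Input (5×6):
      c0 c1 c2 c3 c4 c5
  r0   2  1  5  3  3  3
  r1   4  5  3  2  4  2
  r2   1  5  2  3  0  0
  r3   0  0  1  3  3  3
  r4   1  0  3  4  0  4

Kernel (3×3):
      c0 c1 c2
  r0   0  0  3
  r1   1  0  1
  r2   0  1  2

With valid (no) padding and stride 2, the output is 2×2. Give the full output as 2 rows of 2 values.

31 19
13 8

Output[0,0]: The receptive field on the input at this output position is [2 1 5 / 4 5 3 / 1 5 2]. Elementwise product with the kernel and sum: 5·3 + 4·1 + 3·1 + 5·1 + 2·2.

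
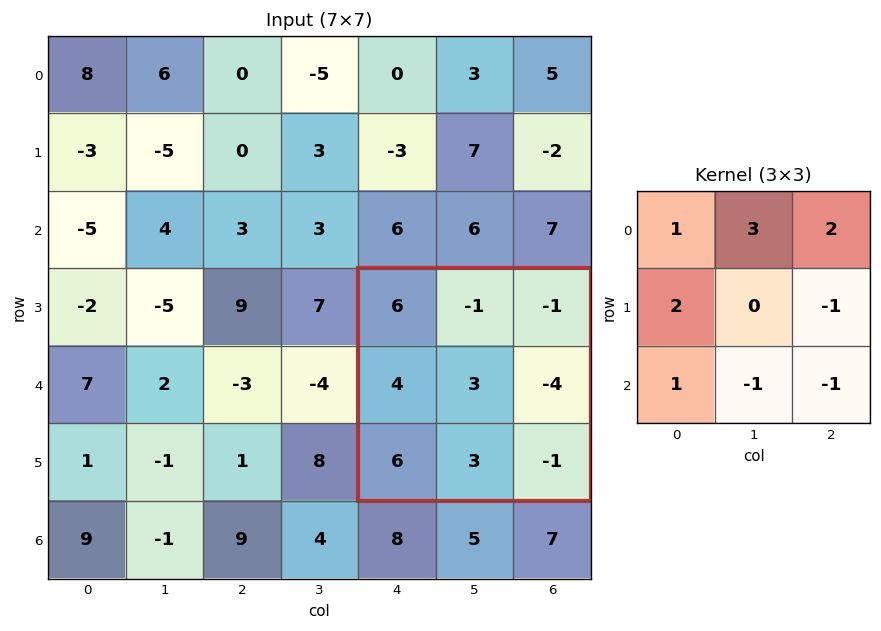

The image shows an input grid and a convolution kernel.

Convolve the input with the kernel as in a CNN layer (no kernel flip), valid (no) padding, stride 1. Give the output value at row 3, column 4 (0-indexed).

The receptive field on the input at this output position is [6 -1 -1 / 4 3 -4 / 6 3 -1]. Elementwise product with the kernel and sum: 6·1 + -1·3 + -1·2 + 4·2 + -4·-1 + 6·1 + 3·-1 + -1·-1.

17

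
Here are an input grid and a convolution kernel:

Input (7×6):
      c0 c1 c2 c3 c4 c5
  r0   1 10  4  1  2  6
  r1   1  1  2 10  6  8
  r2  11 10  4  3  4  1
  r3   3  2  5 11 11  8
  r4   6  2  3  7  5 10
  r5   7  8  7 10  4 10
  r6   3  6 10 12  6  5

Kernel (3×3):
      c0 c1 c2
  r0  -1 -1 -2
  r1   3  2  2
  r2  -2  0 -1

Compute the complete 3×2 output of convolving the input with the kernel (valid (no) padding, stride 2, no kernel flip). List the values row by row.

-36 17
-21 33
21 3

Output[0,0]: The receptive field on the input at this output position is [1 10 4 / 1 1 2 / 11 10 4]. Elementwise product with the kernel and sum: 1·-1 + 10·-1 + 4·-2 + 1·3 + 1·2 + 2·2 + 11·-2 + 4·-1.
Output[0,1]: The receptive field on the input at this output position is [4 1 2 / 2 10 6 / 4 3 4]. Elementwise product with the kernel and sum: 4·-1 + 1·-1 + 2·-2 + 2·3 + 10·2 + 6·2 + 4·-2 + 4·-1.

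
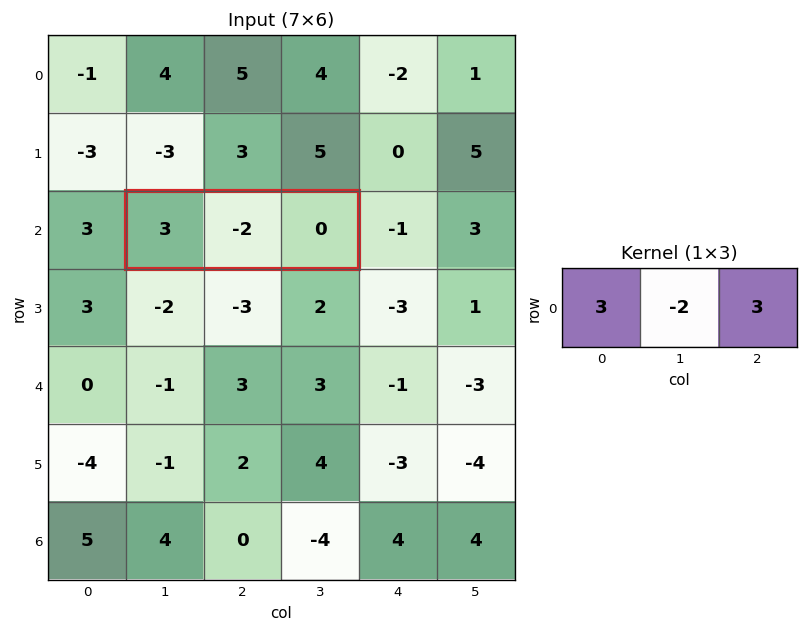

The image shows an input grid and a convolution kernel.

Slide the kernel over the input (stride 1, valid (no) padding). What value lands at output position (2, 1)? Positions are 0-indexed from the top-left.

13

The receptive field on the input at this output position is [3 -2 0]. Elementwise product with the kernel and sum: 3·3 + -2·-2 + 0·3.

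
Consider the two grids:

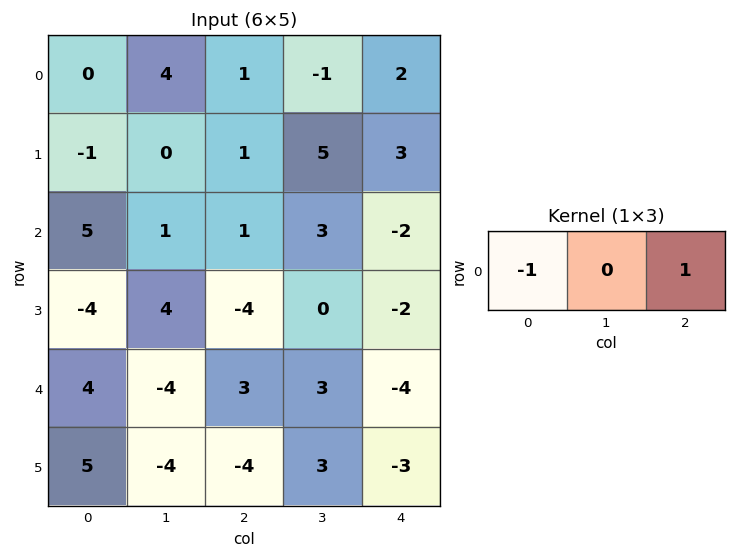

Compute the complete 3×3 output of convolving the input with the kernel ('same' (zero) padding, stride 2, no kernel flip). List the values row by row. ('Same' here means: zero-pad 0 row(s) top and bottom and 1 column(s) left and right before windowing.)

Output[0,0]: The receptive field on the zero-padded input at this output position is [0 0 4]. Elementwise product with the kernel and sum: 0·-1 + 4·1.
Output[0,1]: The receptive field on the zero-padded input at this output position is [4 1 -1]. Elementwise product with the kernel and sum: 4·-1 + -1·1.

4 -5 1
1 2 -3
-4 7 -3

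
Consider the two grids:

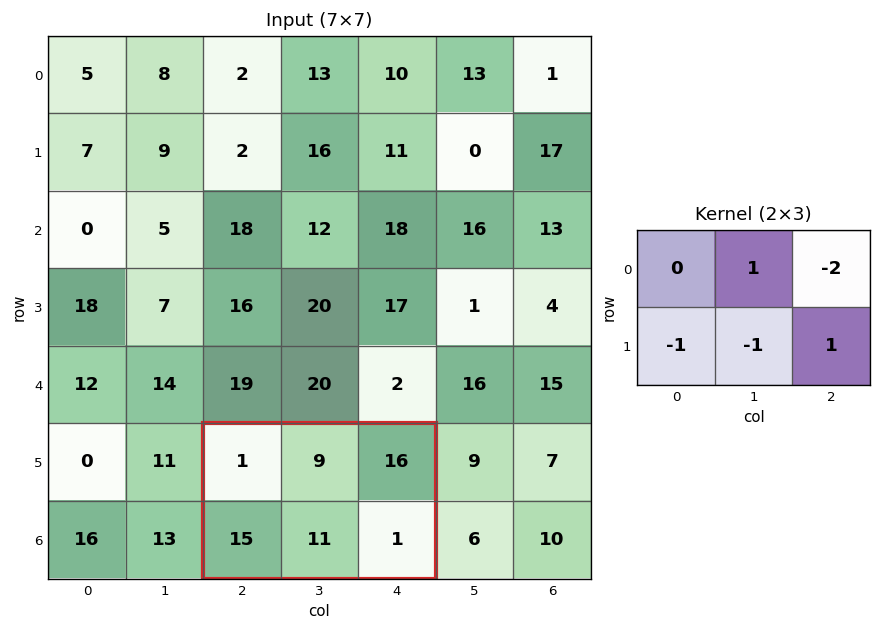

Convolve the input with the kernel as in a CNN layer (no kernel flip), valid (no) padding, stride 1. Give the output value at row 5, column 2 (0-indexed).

The receptive field on the input at this output position is [1 9 16 / 15 11 1]. Elementwise product with the kernel and sum: 9·1 + 16·-2 + 15·-1 + 11·-1 + 1·1.

-48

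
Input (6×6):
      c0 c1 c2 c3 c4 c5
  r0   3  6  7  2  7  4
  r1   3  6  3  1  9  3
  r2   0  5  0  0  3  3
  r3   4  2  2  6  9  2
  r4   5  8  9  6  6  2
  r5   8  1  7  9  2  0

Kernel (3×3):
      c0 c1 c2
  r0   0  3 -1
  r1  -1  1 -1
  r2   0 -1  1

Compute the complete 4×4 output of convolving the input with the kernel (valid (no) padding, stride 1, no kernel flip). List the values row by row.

Output[0,0]: The receptive field on the input at this output position is [3 6 7 / 3 6 3 / 0 5 0]. Elementwise product with the kernel and sum: 6·3 + 7·-1 + 3·-1 + 6·1 + 3·-1 + 5·-1 + 0·1.

6 15 -9 22
20 7 -6 17
12 -9 -8 3
4 -3 -7 21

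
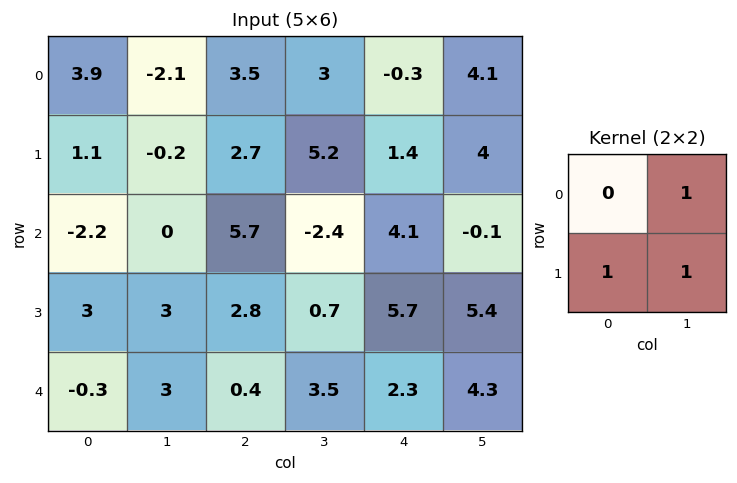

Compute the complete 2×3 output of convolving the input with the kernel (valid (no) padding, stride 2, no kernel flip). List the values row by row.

-1.2 10.9 9.5
6 1.1 11

Output[0,0]: The receptive field on the input at this output position is [3.9 -2.1 / 1.1 -0.2]. Elementwise product with the kernel and sum: -2.1·1 + 1.1·1 + -0.2·1.
Output[0,1]: The receptive field on the input at this output position is [3.5 3 / 2.7 5.2]. Elementwise product with the kernel and sum: 3·1 + 2.7·1 + 5.2·1.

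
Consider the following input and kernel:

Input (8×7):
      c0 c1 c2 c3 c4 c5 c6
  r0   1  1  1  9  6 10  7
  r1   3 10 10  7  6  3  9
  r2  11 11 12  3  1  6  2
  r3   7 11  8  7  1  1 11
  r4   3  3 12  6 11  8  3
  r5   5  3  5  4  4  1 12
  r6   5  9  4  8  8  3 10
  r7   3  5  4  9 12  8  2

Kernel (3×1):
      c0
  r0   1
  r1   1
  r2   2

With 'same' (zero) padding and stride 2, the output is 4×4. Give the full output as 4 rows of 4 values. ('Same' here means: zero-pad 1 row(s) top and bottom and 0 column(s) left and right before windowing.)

Output[0,0]: The receptive field on the zero-padded input at this output position is [0 / 1 / 3]. Elementwise product with the kernel and sum: 0·1 + 1·1 + 3·2.

7 21 18 25
28 38 9 33
20 30 20 38
16 17 36 26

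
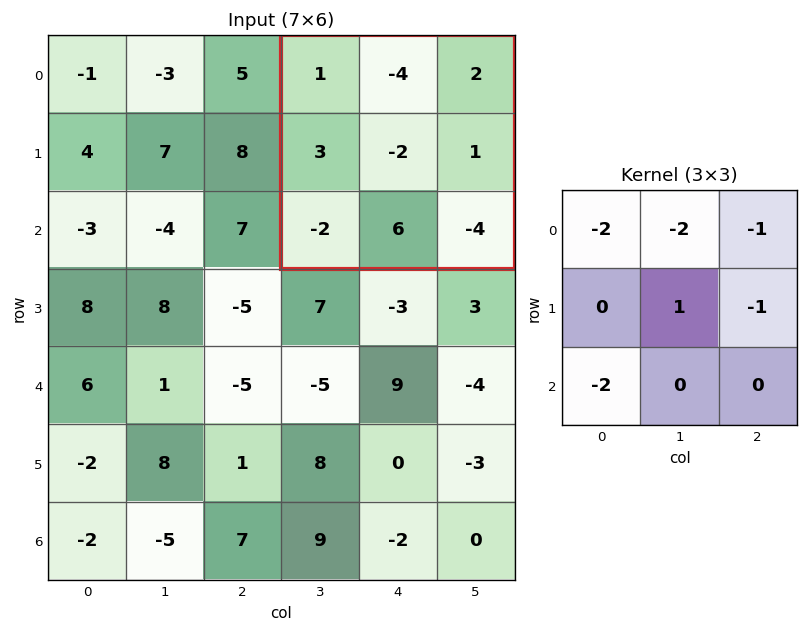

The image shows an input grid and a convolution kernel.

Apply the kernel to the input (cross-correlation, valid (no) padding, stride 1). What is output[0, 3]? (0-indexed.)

The receptive field on the input at this output position is [1 -4 2 / 3 -2 1 / -2 6 -4]. Elementwise product with the kernel and sum: 1·-2 + -4·-2 + 2·-1 + -2·1 + 1·-1 + -2·-2.

5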